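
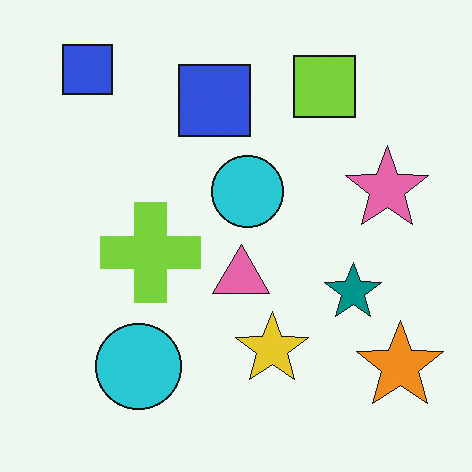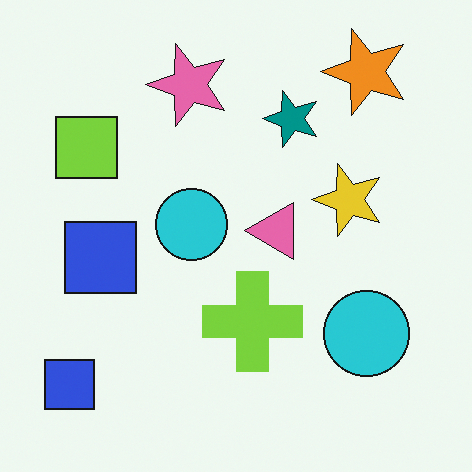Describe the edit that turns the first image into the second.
Rotated 90° counter-clockwise.

The orange star sits in the bottom-right of the first image and the top-right of the second — consistent with a whole-image 90° counter-clockwise rotation.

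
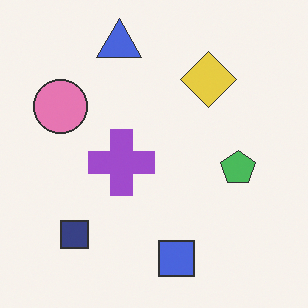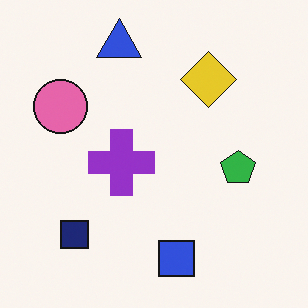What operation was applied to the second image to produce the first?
Given slightly reduced contrast.

Tones are pushed toward mid-grey across the whole image — a global contrast change.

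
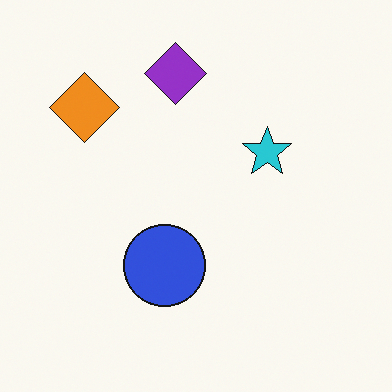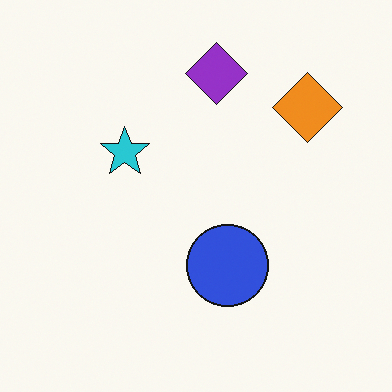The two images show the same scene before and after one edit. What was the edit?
The image was flipped horizontally (left ↔ right).

The orange diamond is in the top-left of the first image and the top-right of the second — shapes on opposite sides of the vertical midline have swapped in a mirror flip.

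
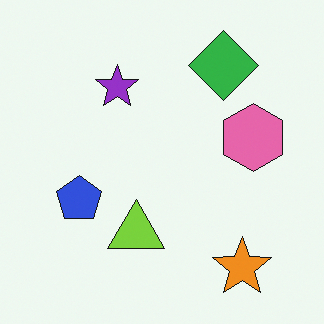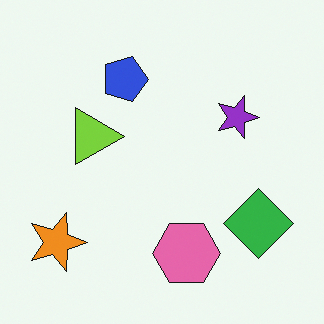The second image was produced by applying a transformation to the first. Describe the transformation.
The second image is the first rotated 90° clockwise.

The orange star sits in the bottom-right of the first image and the bottom-left of the second — consistent with a whole-image 90° clockwise rotation.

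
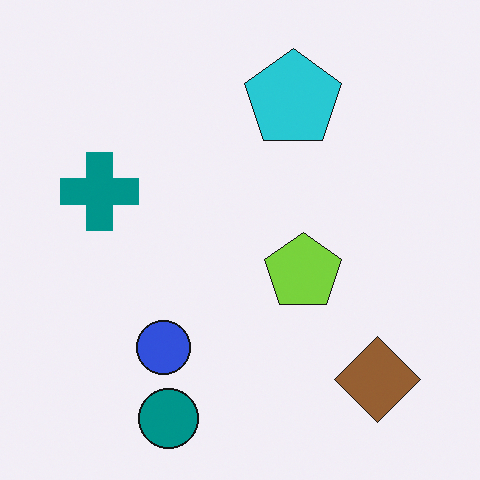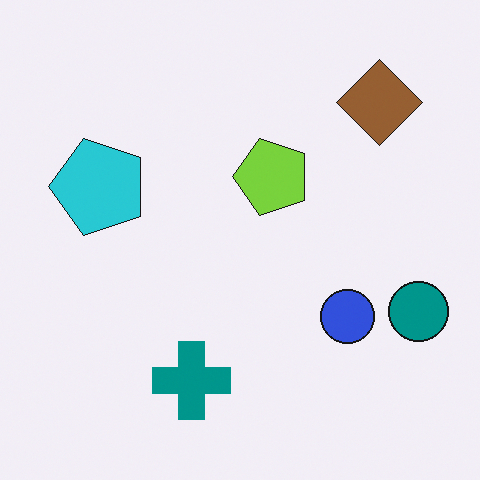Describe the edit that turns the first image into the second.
The second image is the first rotated 90° counter-clockwise.

The brown diamond sits in the bottom-right of the first image and the top-right of the second — consistent with a whole-image 90° counter-clockwise rotation.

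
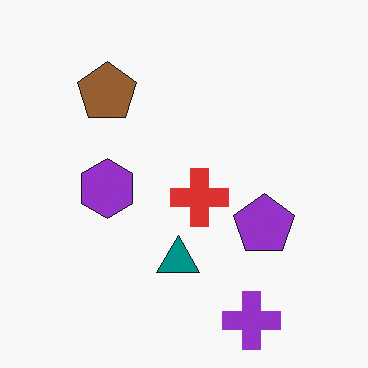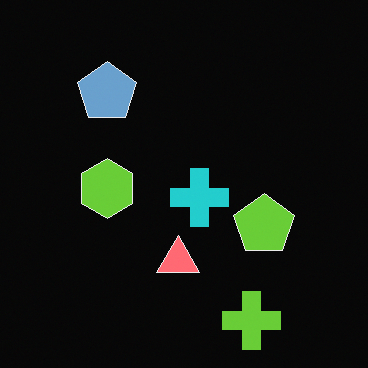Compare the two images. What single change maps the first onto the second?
The transformation is: color-inverted (negative).

The light background has become dark and every shape's color is its complement — a photographic negative.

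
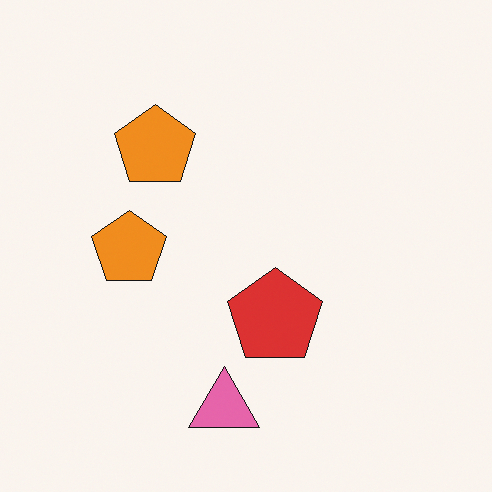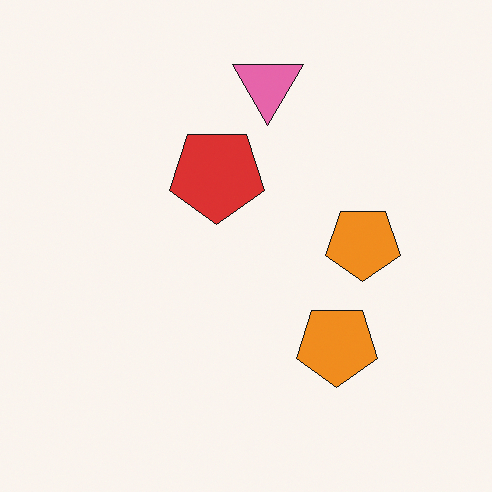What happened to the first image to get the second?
Rotated 180°.

The pink triangle sits in the bottom of the first image and the top of the second — consistent with a whole-image 180° rotation.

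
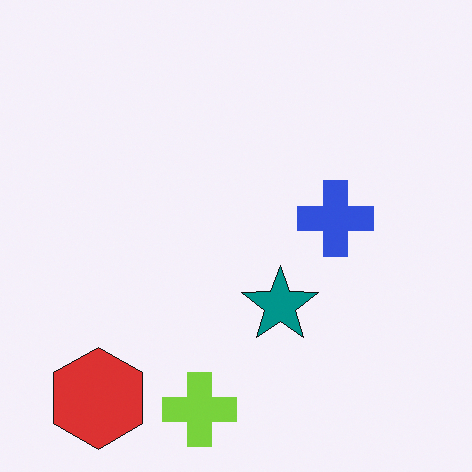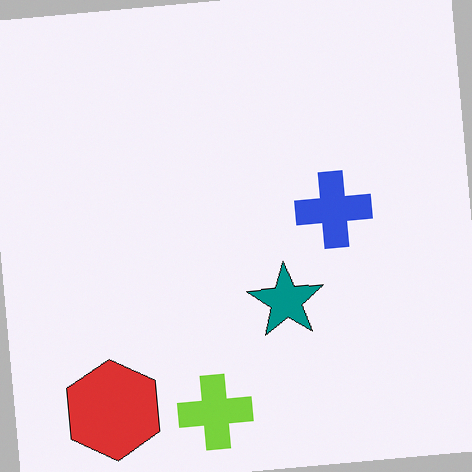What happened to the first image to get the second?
The transformation is: rotated counter-clockwise by a slight angle.

Every shape is tilted by the same angle and the image corners show triangular fill wedges — a whole-image rotation by a non-right angle.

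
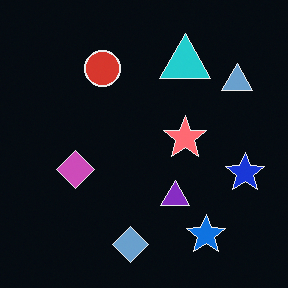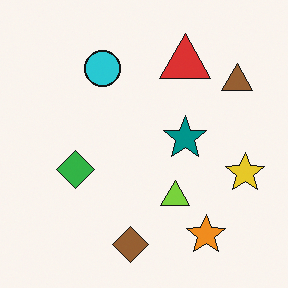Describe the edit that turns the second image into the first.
The first image is the second color-inverted (negative).

The light background has become dark and every shape's color is its complement — a photographic negative.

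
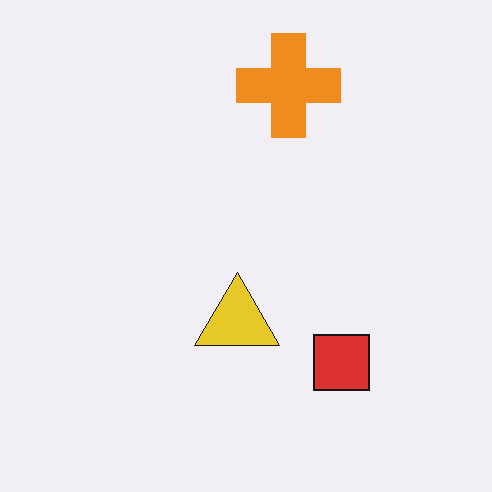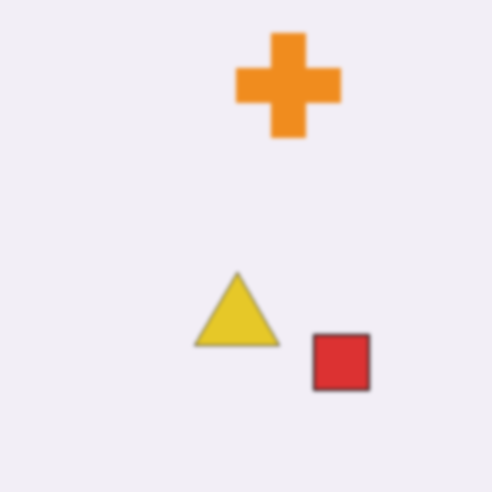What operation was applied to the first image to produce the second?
The second image is the first lightly blurred.

Shape edges and outlines are uniformly softened across the whole image.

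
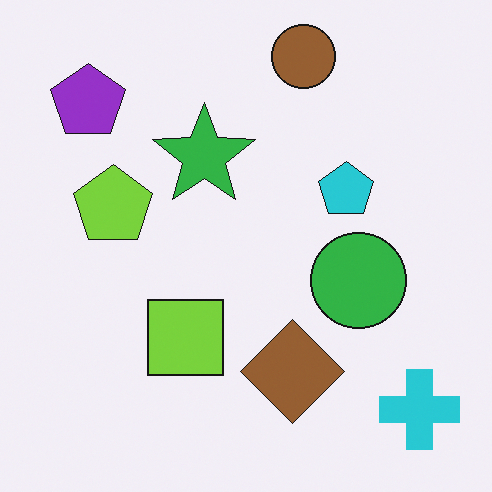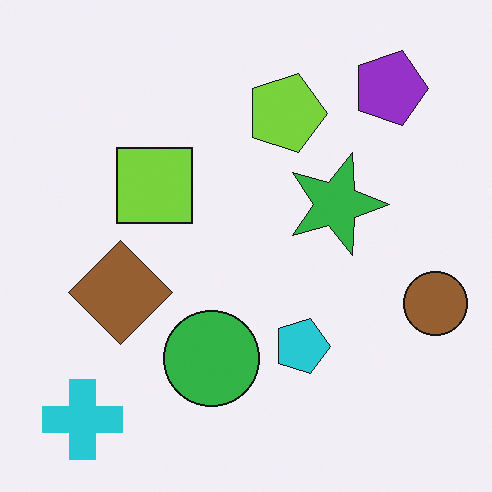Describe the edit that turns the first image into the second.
It was rotated 90° clockwise.

The cyan cross sits in the bottom-right of the first image and the bottom-left of the second — consistent with a whole-image 90° clockwise rotation.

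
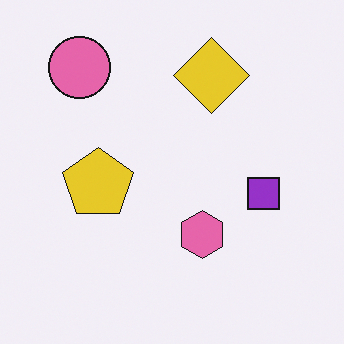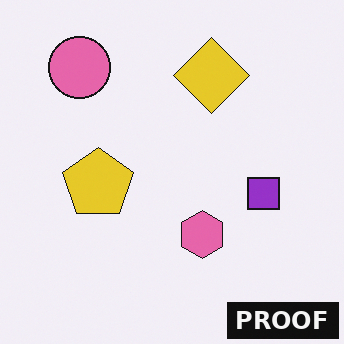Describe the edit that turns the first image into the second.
The transformation is: watermarked with the text "PROOF" in the lower-right corner.

A dark label reading "PROOF" appears in the lower-right corner.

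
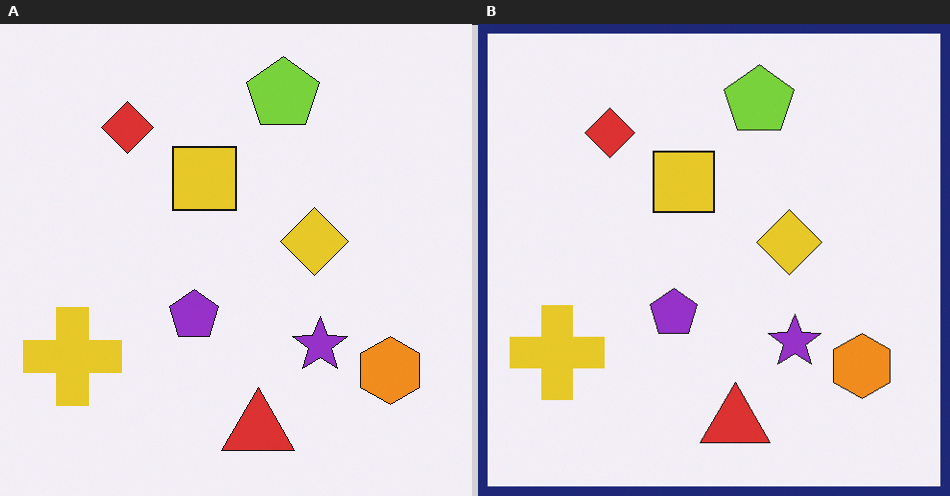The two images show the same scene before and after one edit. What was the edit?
The image was framed with a navy border.

A solid navy frame runs around the edge of the right (B) image, with the content slightly shrunk inside it.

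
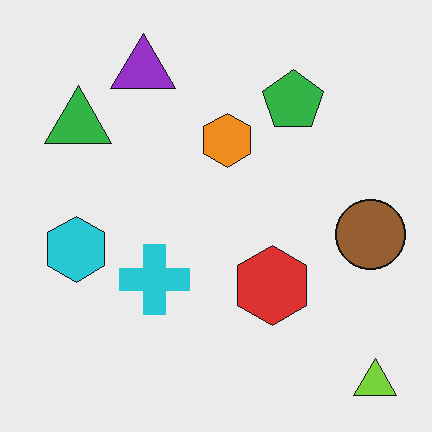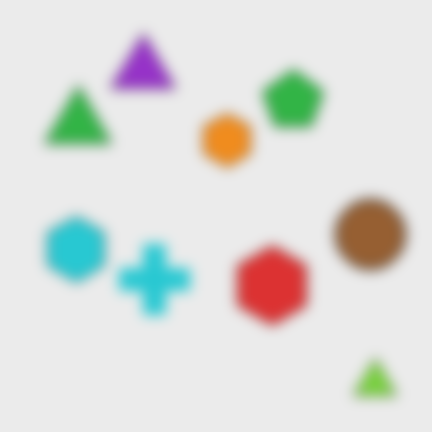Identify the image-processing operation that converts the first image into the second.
Heavily blurred.

Shape edges and outlines are uniformly softened across the whole image.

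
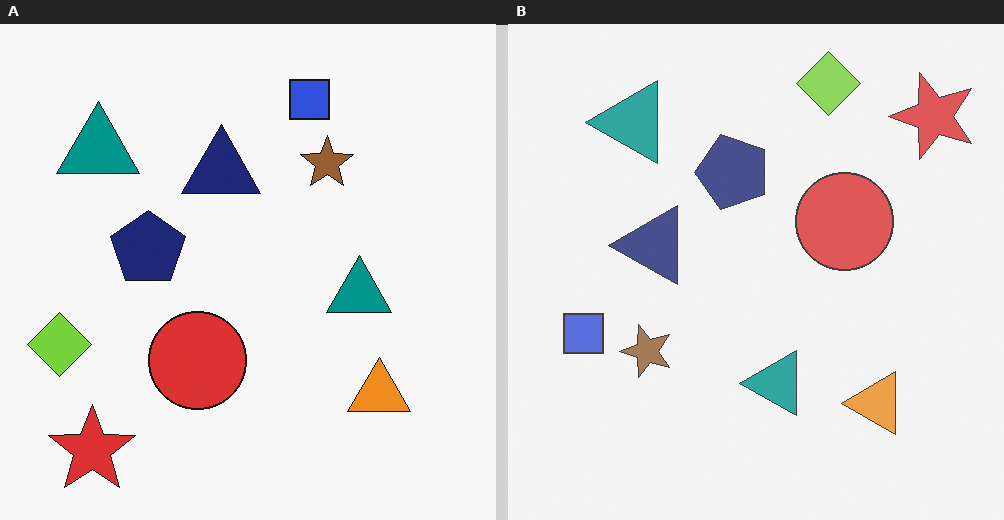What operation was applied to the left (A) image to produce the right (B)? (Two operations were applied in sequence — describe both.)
This is the original image transposed (reflected across the top-left ↔ bottom-right diagonal), then given slightly reduced contrast.

Shapes have swapped their row and column positions — what was in the top-right is now in the bottom-left — a diagonal reflection. Tones are pushed toward mid-grey across the whole image — a global contrast change.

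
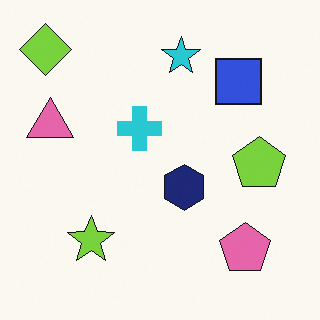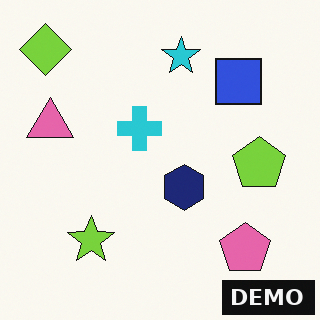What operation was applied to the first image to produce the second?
The transformation is: watermarked with the text "DEMO" in the lower-right corner.

A dark label reading "DEMO" appears in the lower-right corner.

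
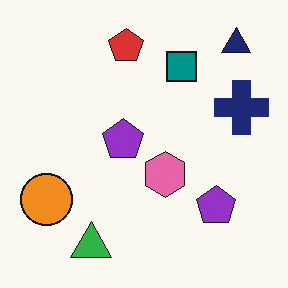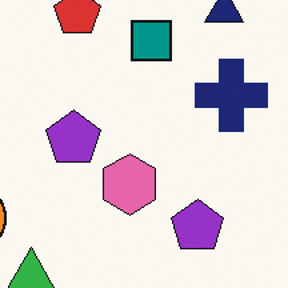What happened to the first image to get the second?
This is the original image cropped to a modestly smaller region and rescaled.

The visible shapes are larger and the field of view is narrower; shapes near the original edges may be partly or wholly outside the frame — a crop-and-rescale.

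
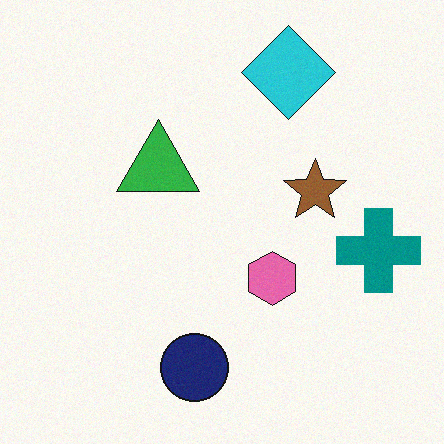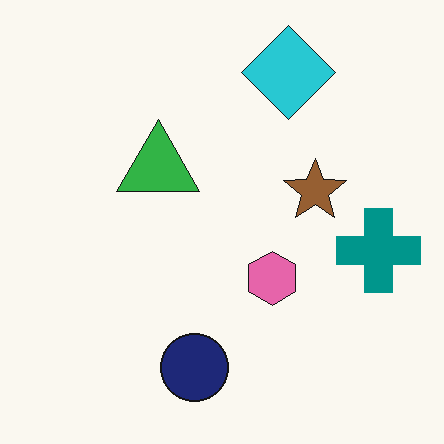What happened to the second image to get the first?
It was degraded with subtle gaussian noise.

Random speckle covers the whole image, including the flat background.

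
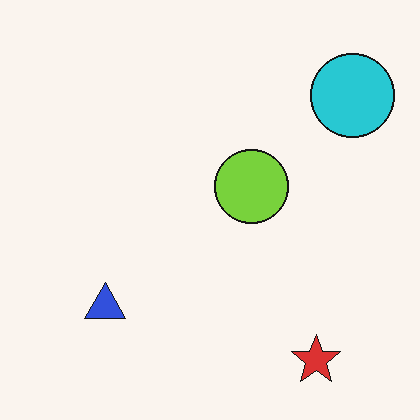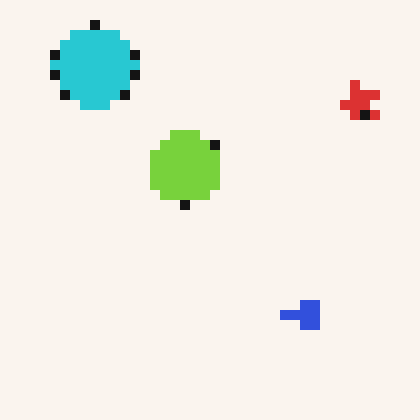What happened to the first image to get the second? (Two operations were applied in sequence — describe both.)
Rotated 90° counter-clockwise, then coarsely pixelated.

The red star sits in the bottom-right of the first image and the top-right of the second — consistent with a whole-image 90° counter-clockwise rotation. Shapes are reduced to large square blocks; fine edges and outlines are lost — a downscale-then-upscale (mosaic) effect.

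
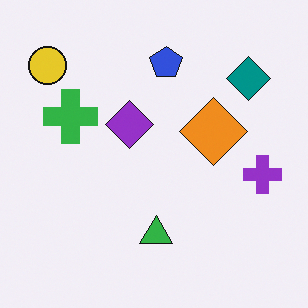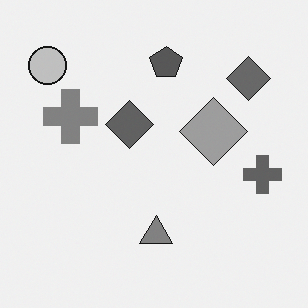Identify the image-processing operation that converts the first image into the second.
The second image is the first converted to grayscale.

All color is removed — every shape is now a shade of grey.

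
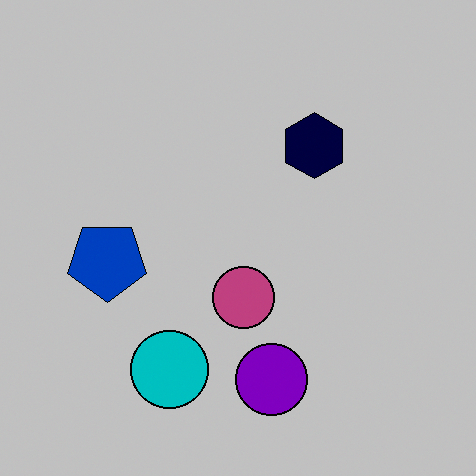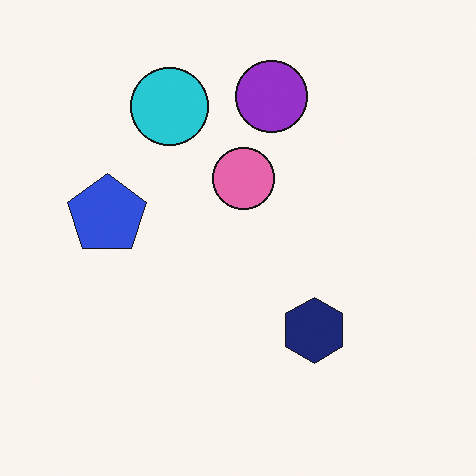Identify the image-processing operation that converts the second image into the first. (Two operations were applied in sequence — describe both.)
The transformation is: aggressively posterized, then flipped vertically (top ↔ bottom).

Each flat color has snapped to a coarser quantized level — most visibly, the near-white background has dropped to a flat grey. The purple circle is in the top of the second image and the bottom of the first — shapes on opposite sides of the horizontal midline have swapped in a mirror flip.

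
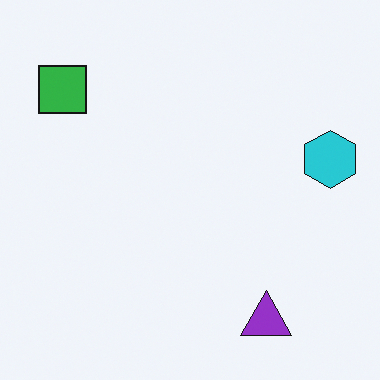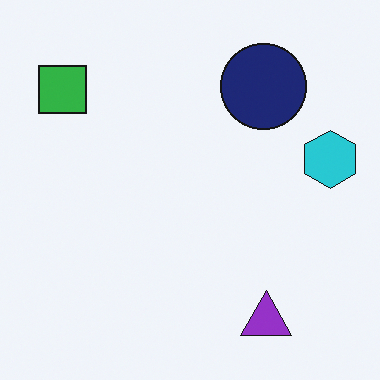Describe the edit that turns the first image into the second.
The image was overlaid with an additional navy circle.

A navy circle appears in the second image that is absent from the first.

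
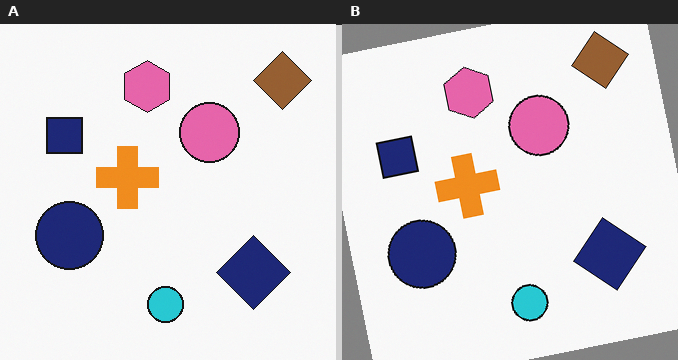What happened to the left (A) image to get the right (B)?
The image was rotated counter-clockwise by a small amount.

Every shape is tilted by the same angle and the image corners show triangular fill wedges — a whole-image rotation by a non-right angle.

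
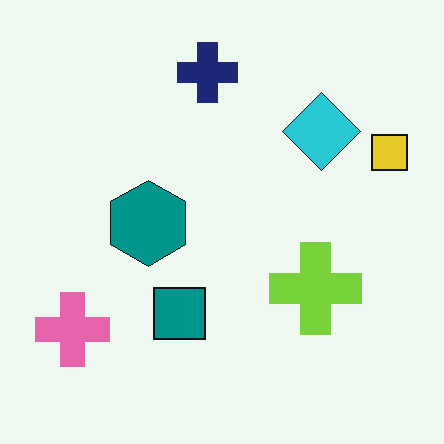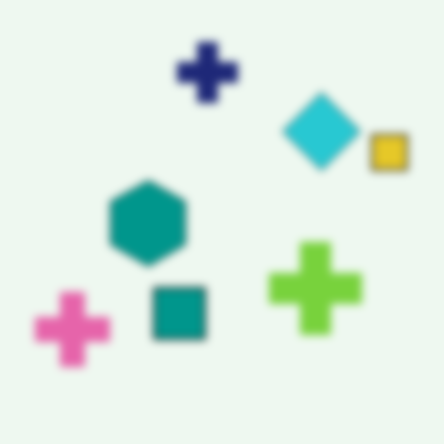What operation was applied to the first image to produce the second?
The second image is the first moderately blurred.

Shape edges and outlines are uniformly softened across the whole image.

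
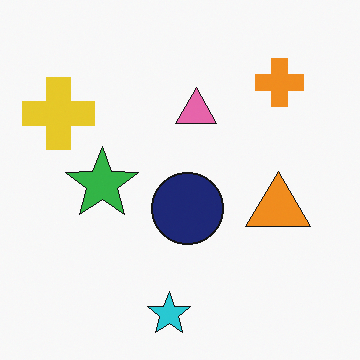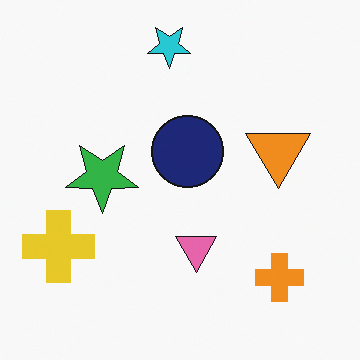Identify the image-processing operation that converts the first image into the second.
It was flipped vertically (top ↔ bottom).

The cyan star is in the bottom of the first image and the top of the second — shapes on opposite sides of the horizontal midline have swapped in a mirror flip.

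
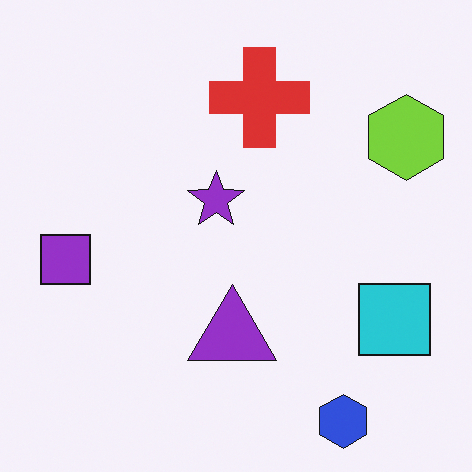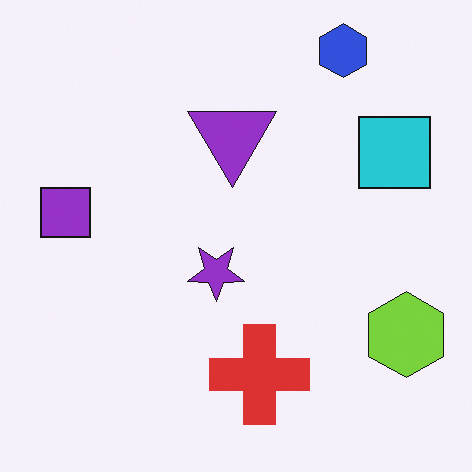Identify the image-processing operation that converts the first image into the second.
The image was flipped vertically (top ↔ bottom).

The blue hexagon is in the bottom-right of the first image and the top-right of the second — shapes on opposite sides of the horizontal midline have swapped in a mirror flip.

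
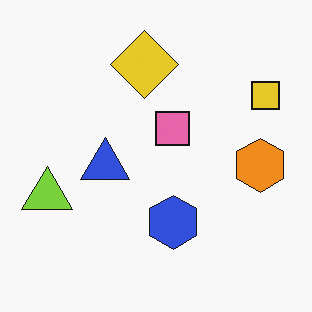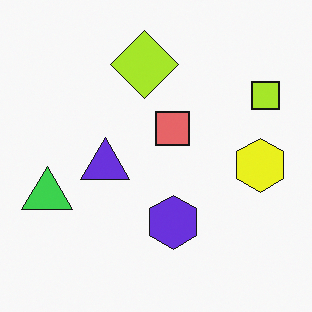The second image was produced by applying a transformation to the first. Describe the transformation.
This is the original image hue-shifted by a small amount.

Every shape's color has rotated by the same amount around the hue wheel — a uniform hue shift.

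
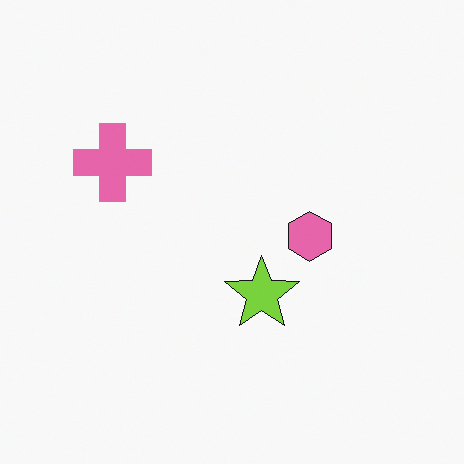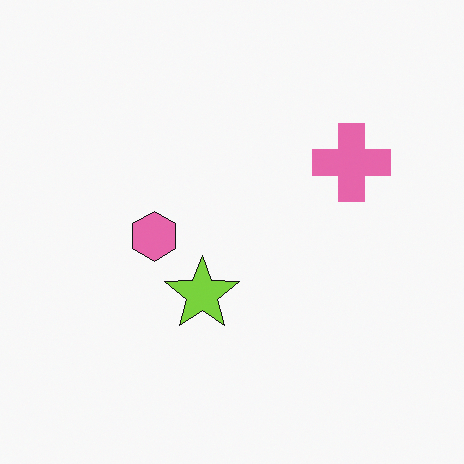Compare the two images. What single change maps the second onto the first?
The first image is the second flipped horizontally (left ↔ right).

The pink cross is in the right of the second image and the left of the first — shapes on opposite sides of the vertical midline have swapped in a mirror flip.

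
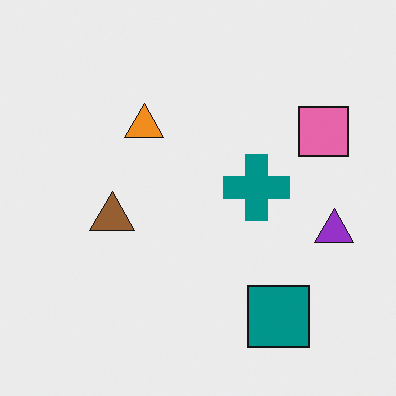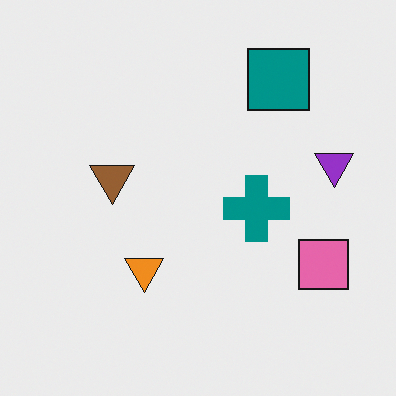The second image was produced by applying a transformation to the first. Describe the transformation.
The second image is the first flipped vertically (top ↔ bottom).

The teal square is in the bottom-right of the first image and the top-right of the second — shapes on opposite sides of the horizontal midline have swapped in a mirror flip.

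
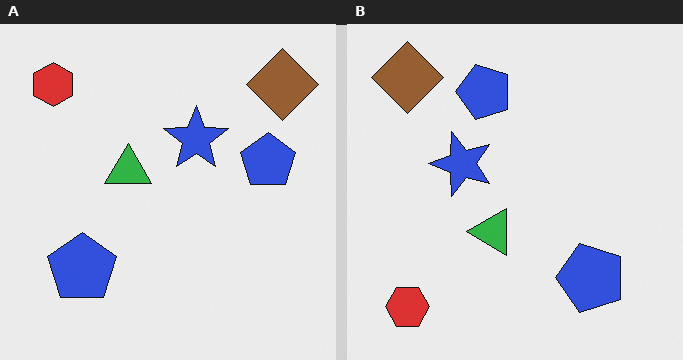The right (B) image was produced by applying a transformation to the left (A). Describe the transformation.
The right (B) image is the left (A) rotated 90° counter-clockwise.

The red hexagon sits in the top-left of the left (A) image and the bottom-left of the right (B) — consistent with a whole-image 90° counter-clockwise rotation.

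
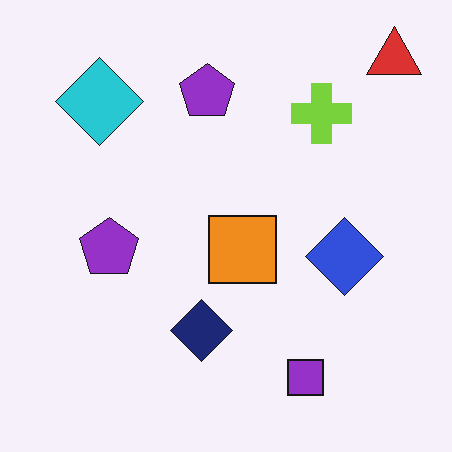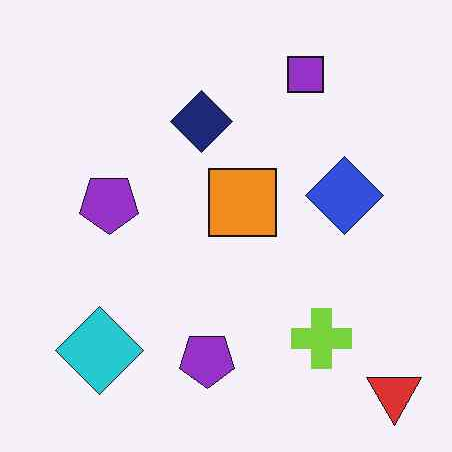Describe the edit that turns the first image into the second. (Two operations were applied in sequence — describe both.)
The image was JPEG-compressed with visible artifacts, then flipped vertically (top ↔ bottom).

Blocky 8×8 compression artifacts appear around shape edges and the flat background shows ringing — characteristic JPEG degradation. The red triangle is in the top-right of the first image and the bottom-right of the second — shapes on opposite sides of the horizontal midline have swapped in a mirror flip.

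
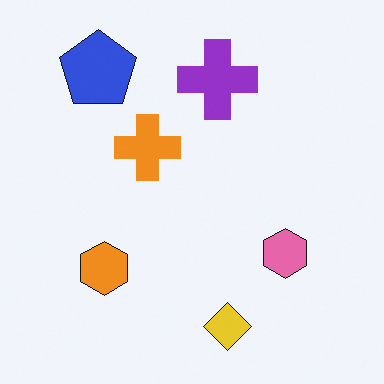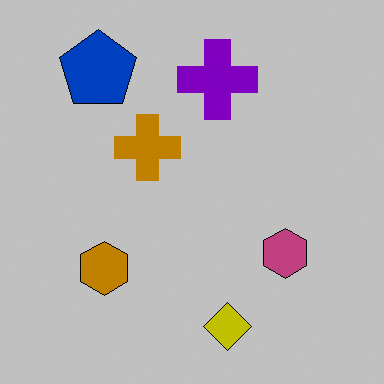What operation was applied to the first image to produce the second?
This is the original image aggressively posterized.

Each flat color has snapped to a coarser quantized level — most visibly, the near-white background has dropped to a flat grey.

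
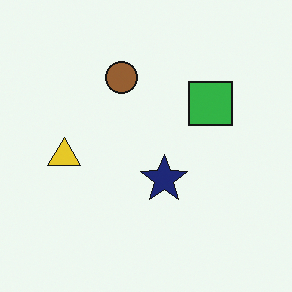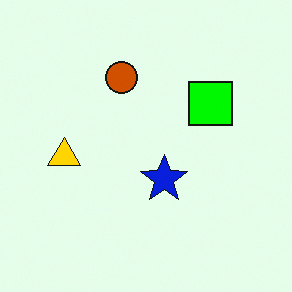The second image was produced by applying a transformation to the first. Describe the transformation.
This is the original image made much more vivid (saturation change).

All colors are more vivid — a global saturation change.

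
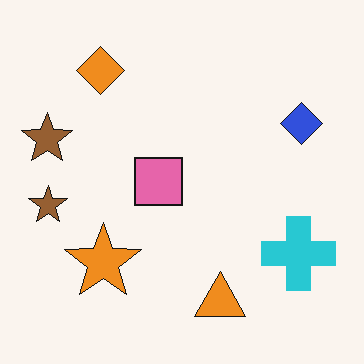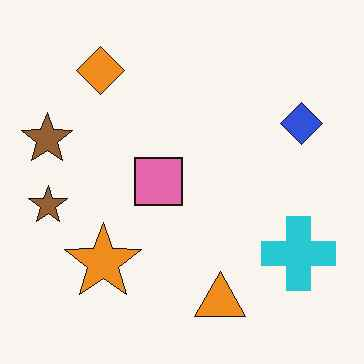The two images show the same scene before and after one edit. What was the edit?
The image was JPEG-compressed with visible artifacts.

Blocky 8×8 compression artifacts appear around shape edges and the flat background shows ringing — characteristic JPEG degradation.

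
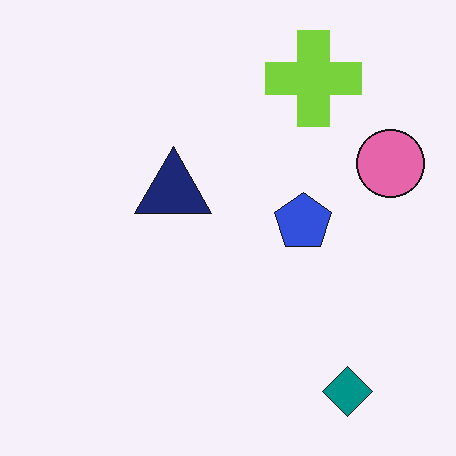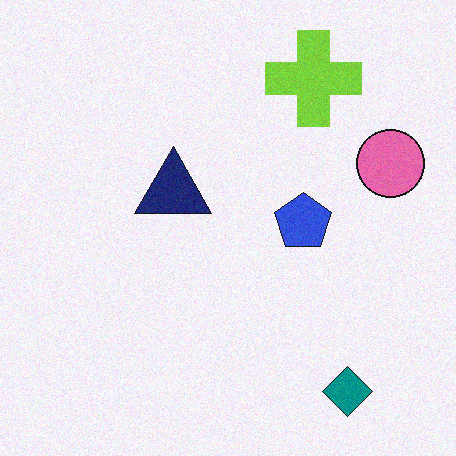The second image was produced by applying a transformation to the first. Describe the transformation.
The transformation is: degraded with a light layer of grain.

Random speckle covers the whole image, including the flat background.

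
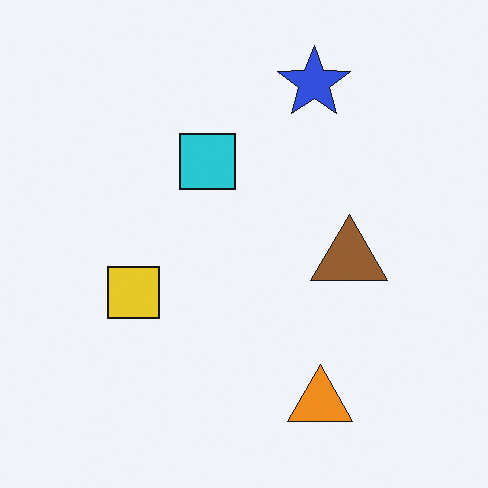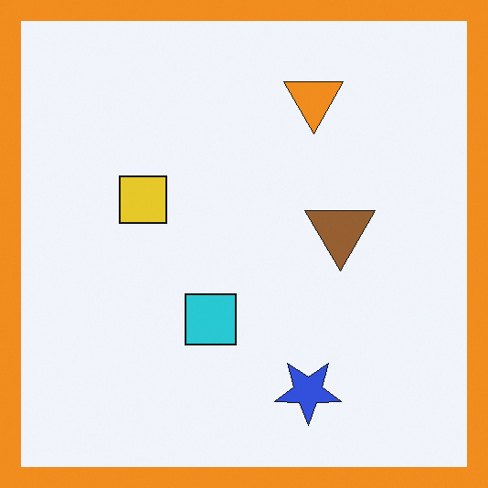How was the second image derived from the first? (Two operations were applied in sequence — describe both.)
Flipped vertically (top ↔ bottom), then framed with a orange border.

The blue star is in the top of the first image and the bottom of the second — shapes on opposite sides of the horizontal midline have swapped in a mirror flip. A solid orange frame runs around the edge of the second image, with the content slightly shrunk inside it.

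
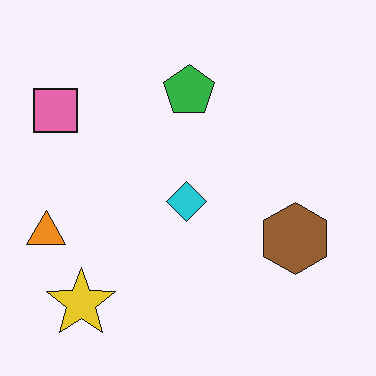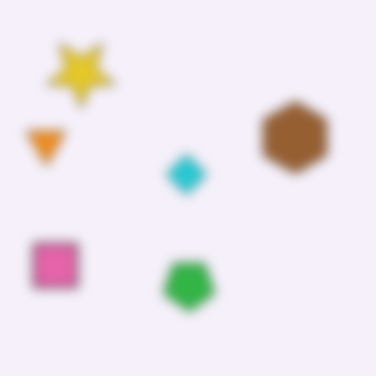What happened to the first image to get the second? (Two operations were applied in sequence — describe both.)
Flipped vertically (top ↔ bottom), then heavily blurred.

The yellow star is in the bottom-left of the first image and the top-left of the second — shapes on opposite sides of the horizontal midline have swapped in a mirror flip. Shape edges and outlines are uniformly softened across the whole image.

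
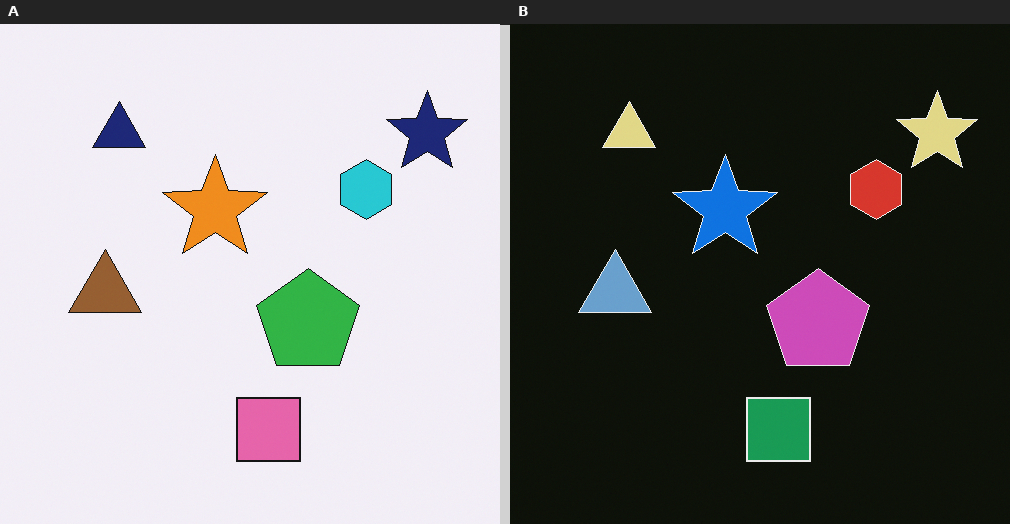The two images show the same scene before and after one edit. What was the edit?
The right (B) image is the left (A) color-inverted (negative).

The light background has become dark and every shape's color is its complement — a photographic negative.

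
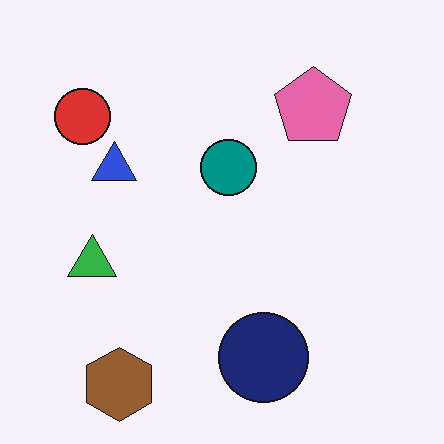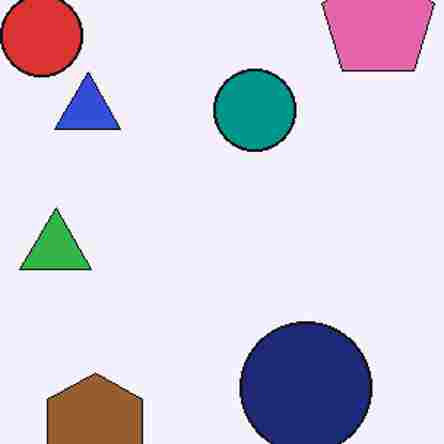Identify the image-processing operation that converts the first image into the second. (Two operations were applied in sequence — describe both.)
This is the original image cropped slightly and scaled back up, then degraded with heavy JPEG compression.

The visible shapes are larger and the field of view is narrower; shapes near the original edges may be partly or wholly outside the frame — a crop-and-rescale. Blocky 8×8 compression artifacts appear around shape edges and the flat background shows ringing — characteristic JPEG degradation.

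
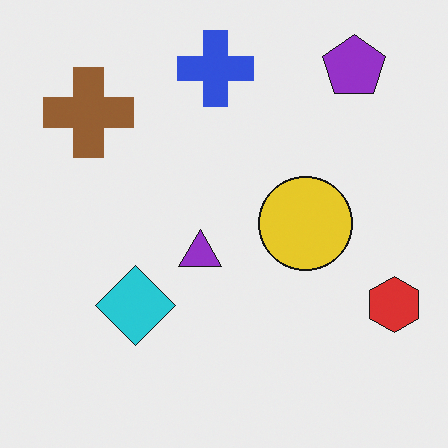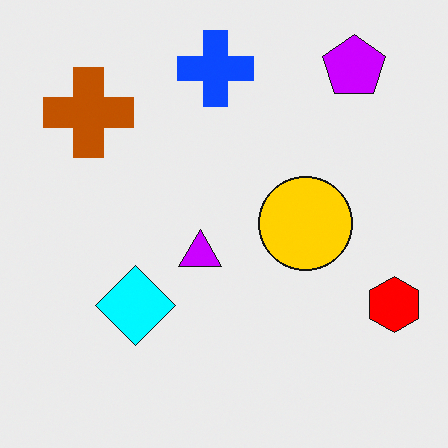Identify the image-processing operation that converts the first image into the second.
Made much more vivid (saturation change).

All colors are more vivid — a global saturation change.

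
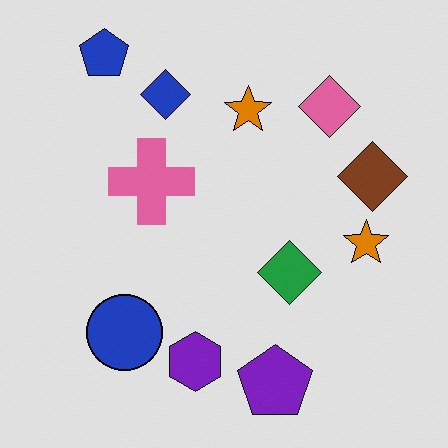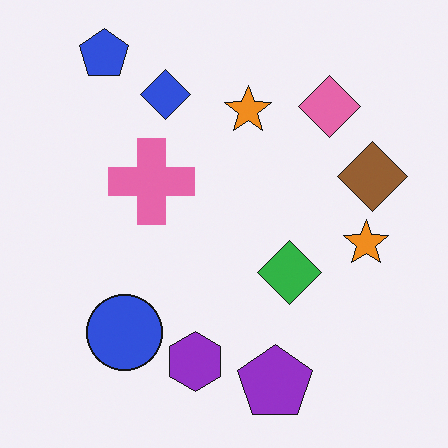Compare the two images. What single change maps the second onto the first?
The first image is the second posterized to a reduced palette.

Each flat color has snapped to a coarser quantized level — most visibly, the near-white background has dropped to a flat grey.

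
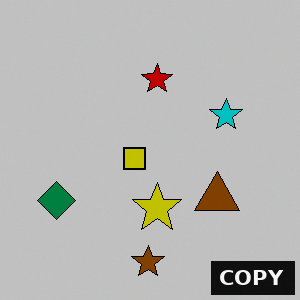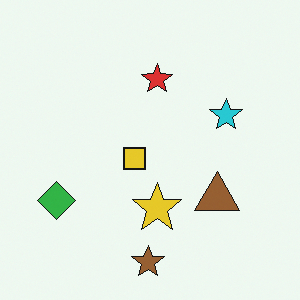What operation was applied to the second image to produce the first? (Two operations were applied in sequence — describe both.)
The image was heavily posterized to just a handful of flat colors, then watermarked with the text "COPY" in the lower-right corner.

Each flat color has snapped to a coarser quantized level — most visibly, the near-white background has dropped to a flat grey. A dark label reading "COPY" appears in the lower-right corner.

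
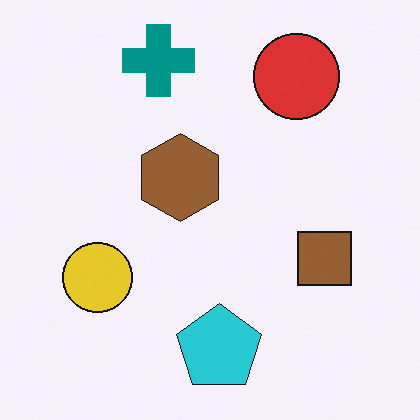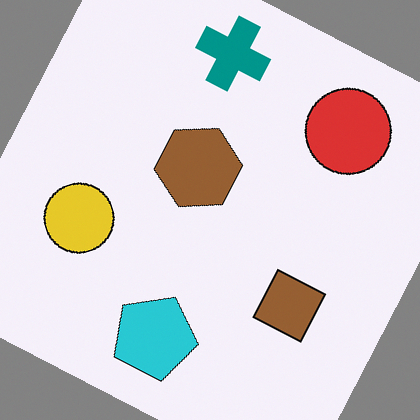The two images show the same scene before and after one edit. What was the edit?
Rotated clockwise by a moderate amount.

Every shape is tilted by the same angle and the image corners show triangular fill wedges — a whole-image rotation by a non-right angle.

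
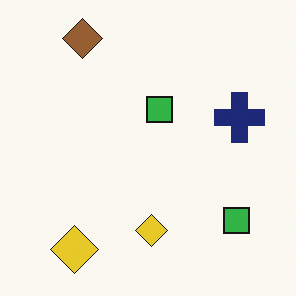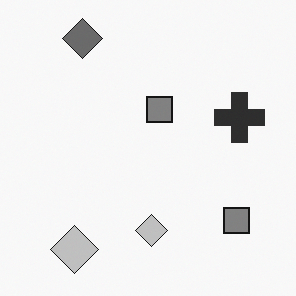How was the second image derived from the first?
This is the original image converted to grayscale.

All color is removed — every shape is now a shade of grey.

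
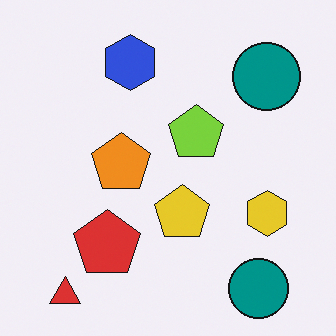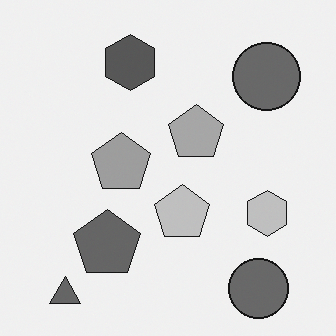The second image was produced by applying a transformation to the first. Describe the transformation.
The second image is the first converted to grayscale.

All color is removed — every shape is now a shade of grey.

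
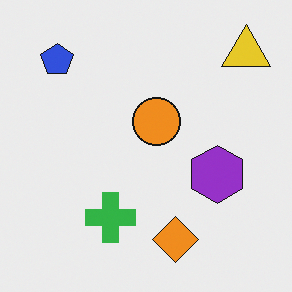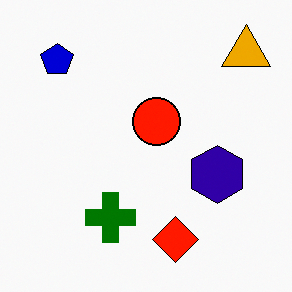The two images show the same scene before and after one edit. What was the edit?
Given much higher contrast.

Tones are pushed away from mid-grey across the whole image — a global contrast change.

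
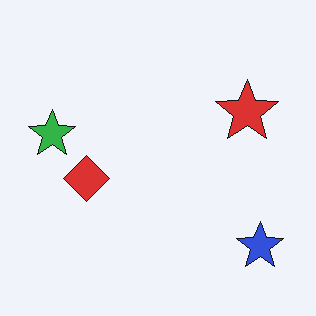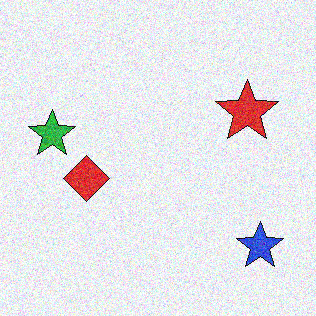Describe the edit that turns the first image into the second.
The transformation is: degraded with moderate additive noise.

Random speckle covers the whole image, including the flat background.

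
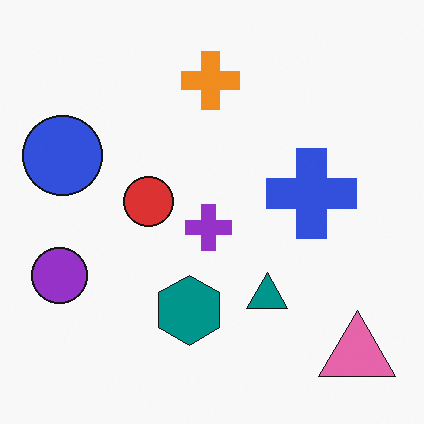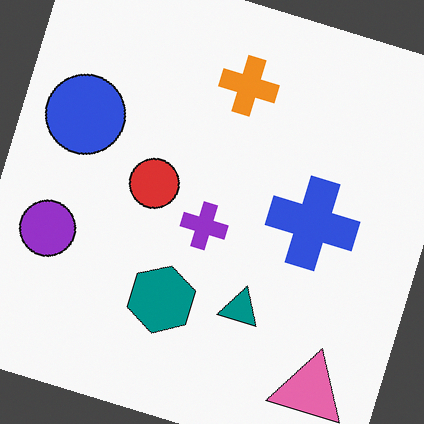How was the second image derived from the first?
This is the original image rotated clockwise by a moderate amount.

Every shape is tilted by the same angle and the image corners show triangular fill wedges — a whole-image rotation by a non-right angle.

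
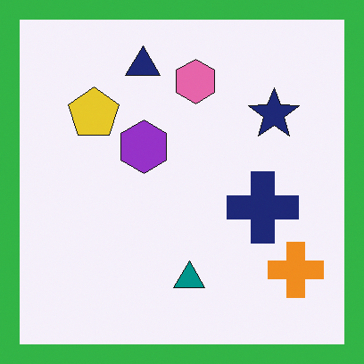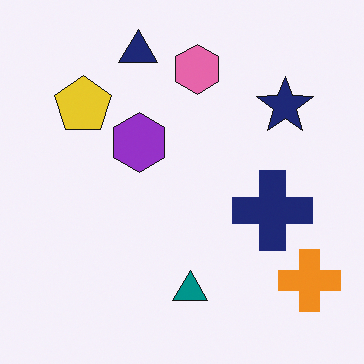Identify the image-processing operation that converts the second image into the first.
Framed with a green border.

A solid green frame runs around the edge of the first image, with the content slightly shrunk inside it.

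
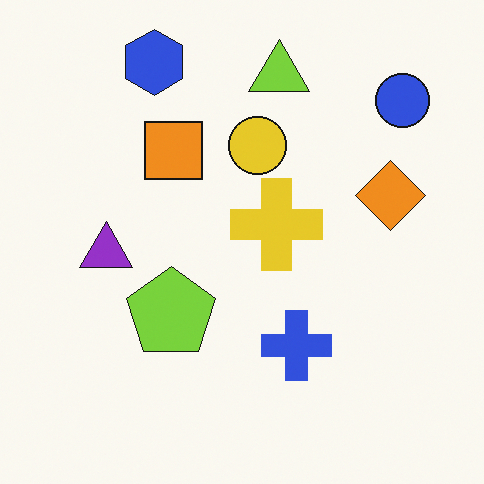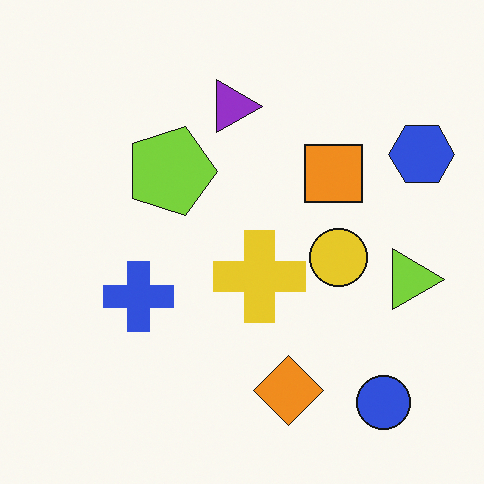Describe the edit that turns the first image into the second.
The transformation is: rotated 90° clockwise.

The blue circle sits in the top-right of the first image and the bottom-right of the second — consistent with a whole-image 90° clockwise rotation.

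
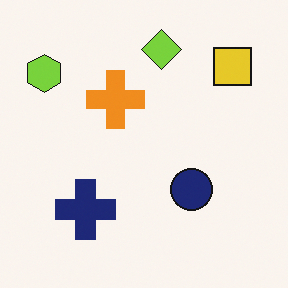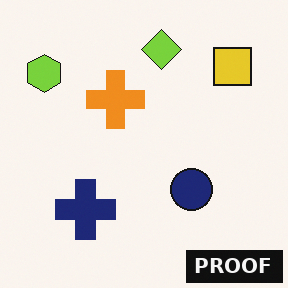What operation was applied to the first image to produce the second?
It was watermarked with the text "PROOF" in the lower-right corner.

A dark label reading "PROOF" appears in the lower-right corner.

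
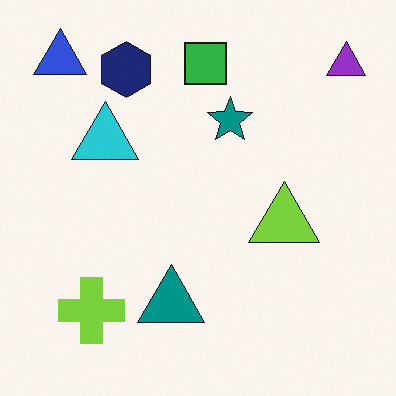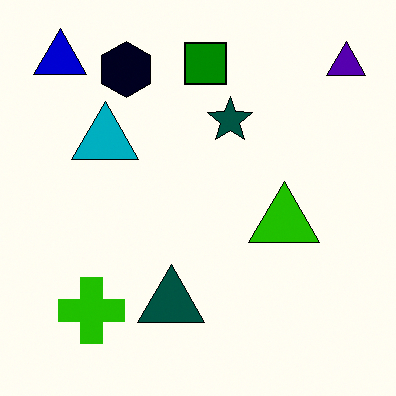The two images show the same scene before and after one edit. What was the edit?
The transformation is: given much higher contrast.

Tones are pushed away from mid-grey across the whole image — a global contrast change.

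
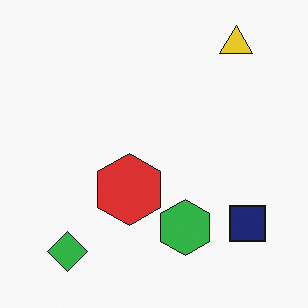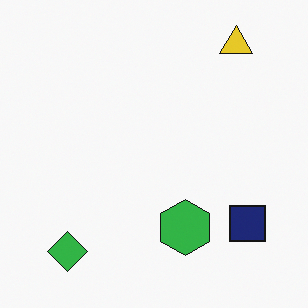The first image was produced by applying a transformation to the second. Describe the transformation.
Overlaid with an additional red hexagon.

A red hexagon appears in the first image that is absent from the second.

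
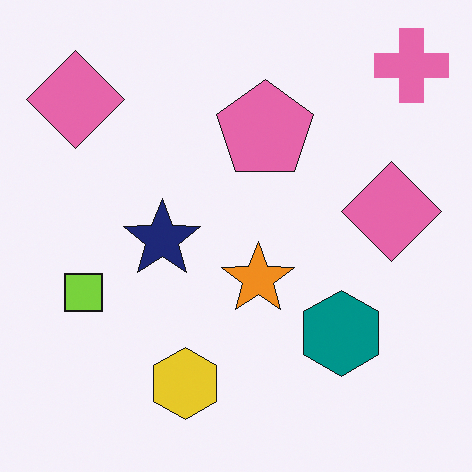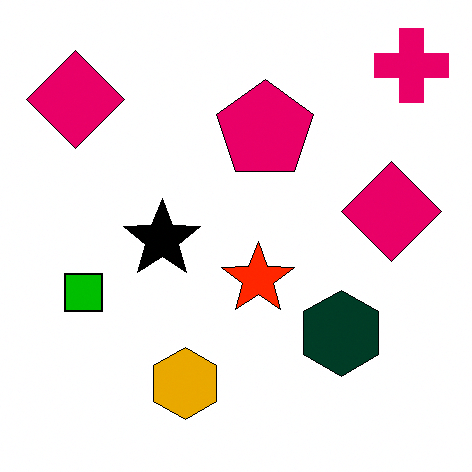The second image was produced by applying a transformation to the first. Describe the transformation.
The second image is the first given much higher contrast.

Tones are pushed away from mid-grey across the whole image — a global contrast change.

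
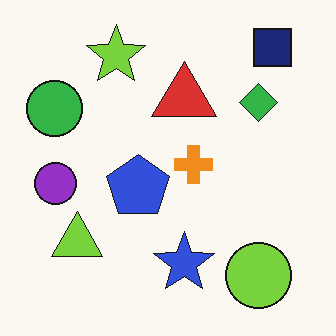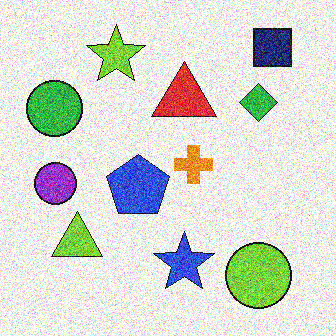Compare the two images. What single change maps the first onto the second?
The transformation is: degraded with a thick layer of grain.

Random speckle covers the whole image, including the flat background.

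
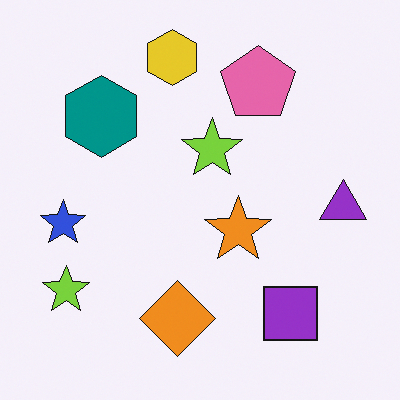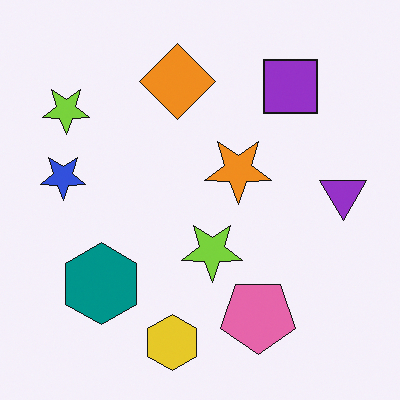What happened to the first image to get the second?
The image was flipped vertically (top ↔ bottom).

The yellow hexagon is in the top of the first image and the bottom of the second — shapes on opposite sides of the horizontal midline have swapped in a mirror flip.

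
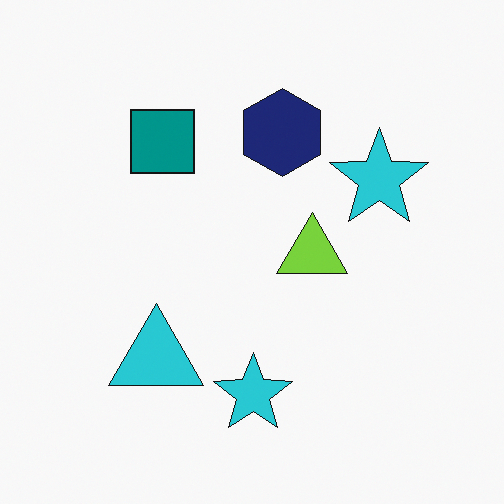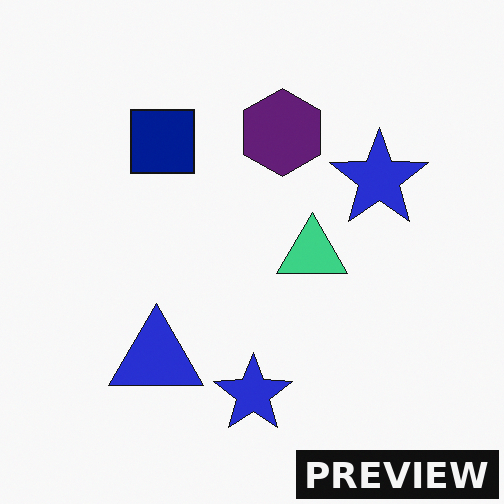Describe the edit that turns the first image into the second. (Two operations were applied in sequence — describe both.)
This is the original image hue-shifted by a small amount, then watermarked with the text "PREVIEW" in the lower-right corner.

Every shape's color has rotated by the same amount around the hue wheel — a uniform hue shift. A dark label reading "PREVIEW" appears in the lower-right corner.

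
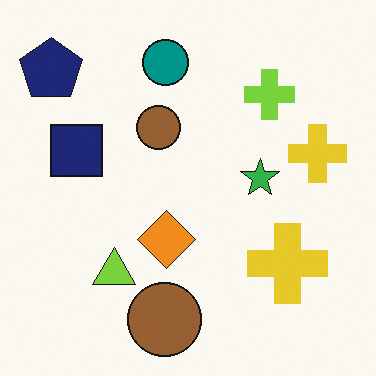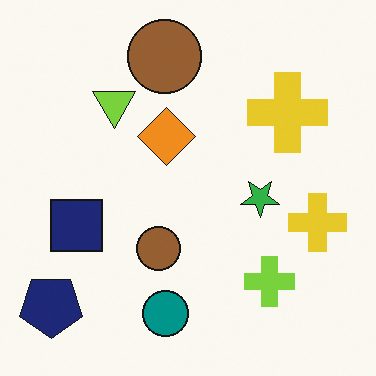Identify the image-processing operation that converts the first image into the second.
The transformation is: flipped vertically (top ↔ bottom).

The teal circle is in the top of the first image and the bottom of the second — shapes on opposite sides of the horizontal midline have swapped in a mirror flip.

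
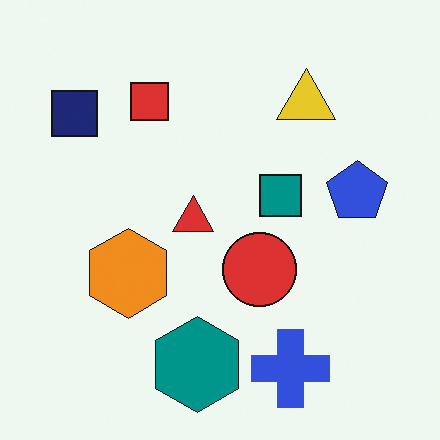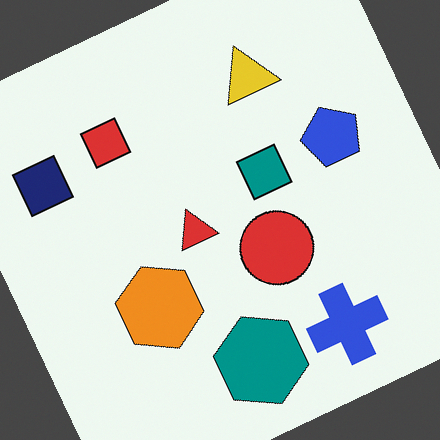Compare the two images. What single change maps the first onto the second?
The second image is the first rotated counter-clockwise by a moderate amount.

Every shape is tilted by the same angle and the image corners show triangular fill wedges — a whole-image rotation by a non-right angle.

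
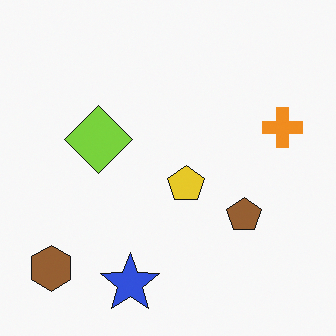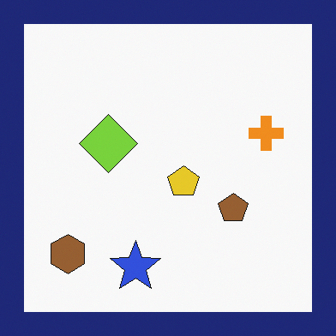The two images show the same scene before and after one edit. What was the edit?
The second image is the first framed with a navy border.

A solid navy frame runs around the edge of the second image, with the content slightly shrunk inside it.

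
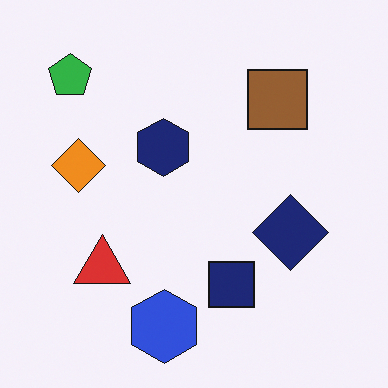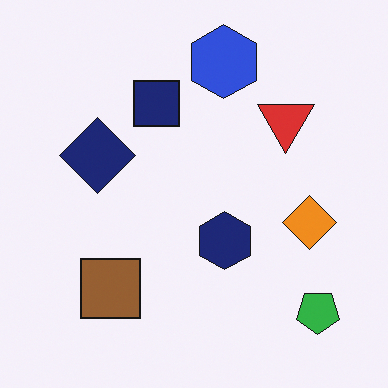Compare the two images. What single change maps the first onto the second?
This is the original image rotated 180°.

The green pentagon sits in the top-left of the first image and the bottom-right of the second — consistent with a whole-image 180° rotation.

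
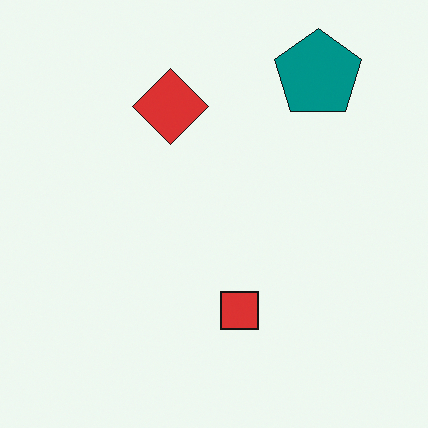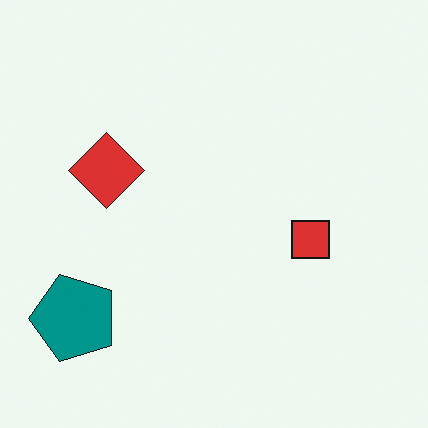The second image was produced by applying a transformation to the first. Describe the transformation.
The transformation is: transposed (reflected across the top-left ↔ bottom-right diagonal).

Shapes have swapped their row and column positions — what was in the top-right is now in the bottom-left — a diagonal reflection.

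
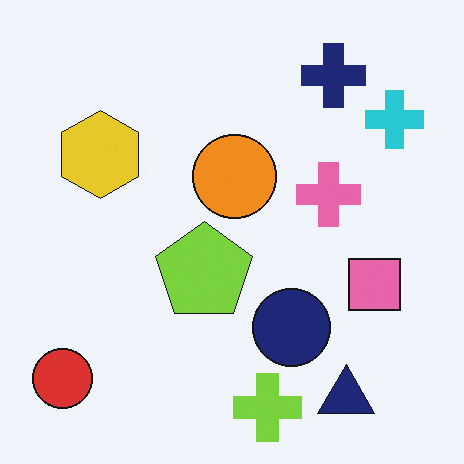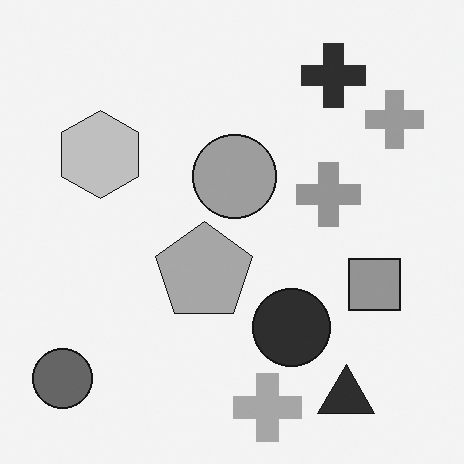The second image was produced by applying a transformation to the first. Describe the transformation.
It was converted to grayscale.

All color is removed — every shape is now a shade of grey.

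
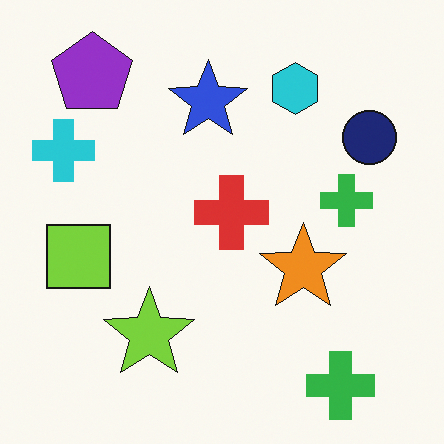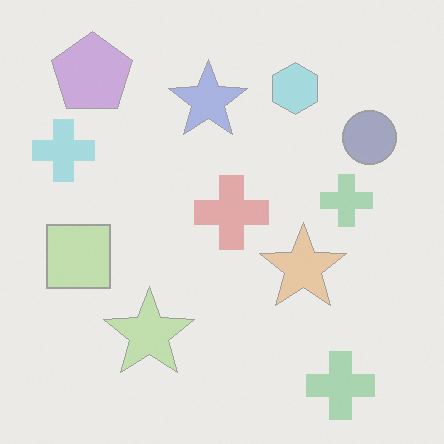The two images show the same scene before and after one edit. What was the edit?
It was washed out (contrast reduced).

Tones are pushed toward mid-grey across the whole image — a global contrast change.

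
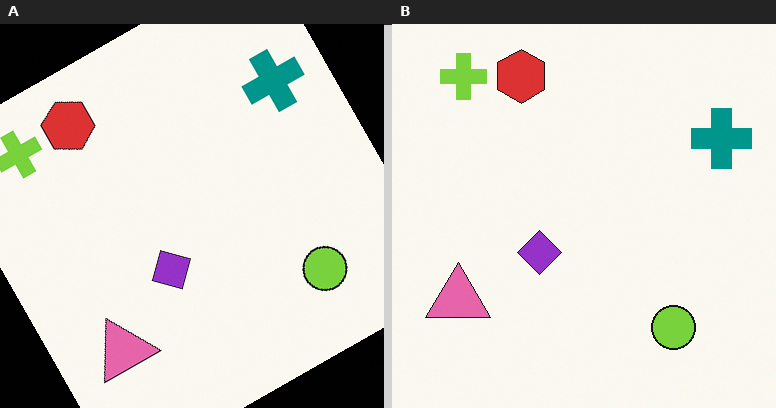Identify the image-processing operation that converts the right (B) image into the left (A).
The left (A) image is the right (B) rotated counter-clockwise by a moderate amount.

Every shape is tilted by the same angle and the image corners show triangular fill wedges — a whole-image rotation by a non-right angle.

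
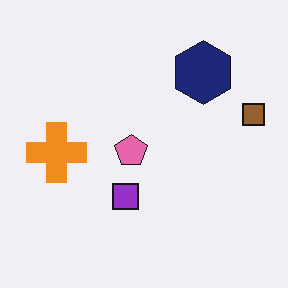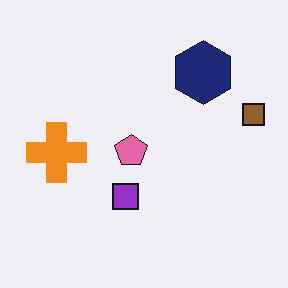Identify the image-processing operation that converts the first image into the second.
It was JPEG-compressed with visible artifacts.

Blocky 8×8 compression artifacts appear around shape edges and the flat background shows ringing — characteristic JPEG degradation.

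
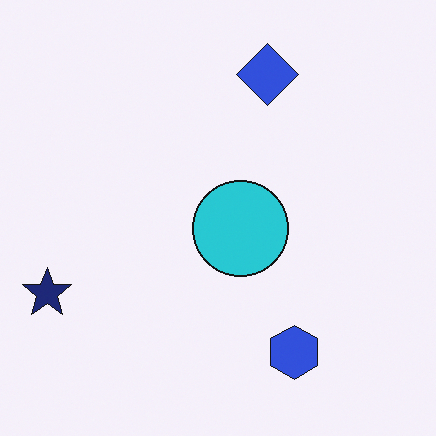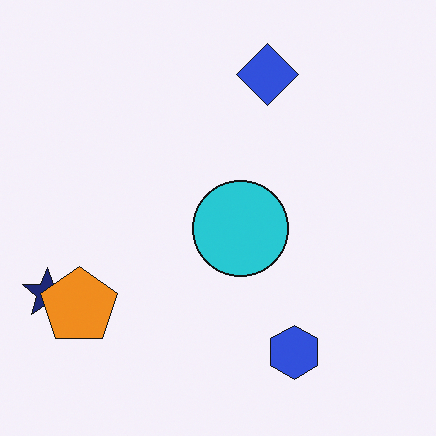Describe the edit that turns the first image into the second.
Overlaid with an additional orange pentagon.

An orange pentagon appears in the second image that is absent from the first.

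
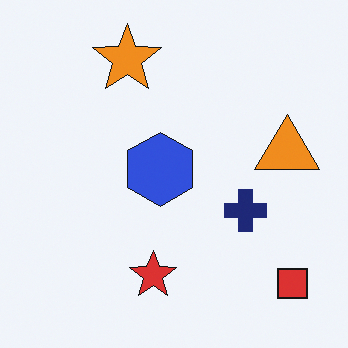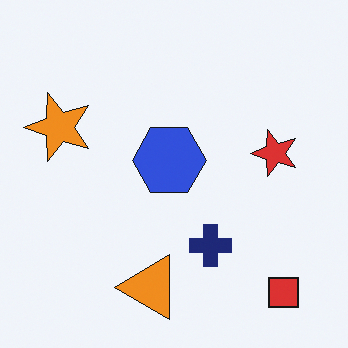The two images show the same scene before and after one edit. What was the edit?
Transposed (reflected across the top-left ↔ bottom-right diagonal).

Shapes have swapped their row and column positions — what was in the top-right is now in the bottom-left — a diagonal reflection.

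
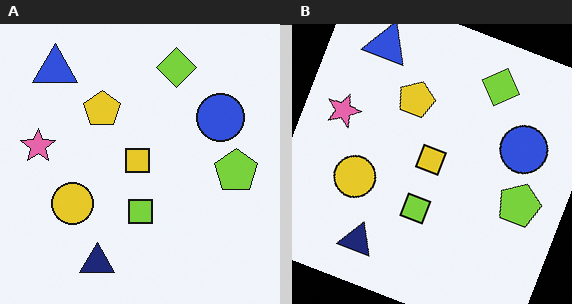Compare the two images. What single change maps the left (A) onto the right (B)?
The transformation is: rotated clockwise by a clearly visible amount.

Every shape is tilted by the same angle and the image corners show triangular fill wedges — a whole-image rotation by a non-right angle.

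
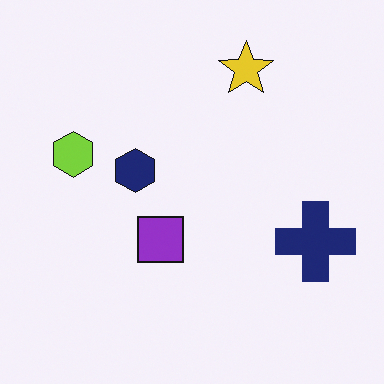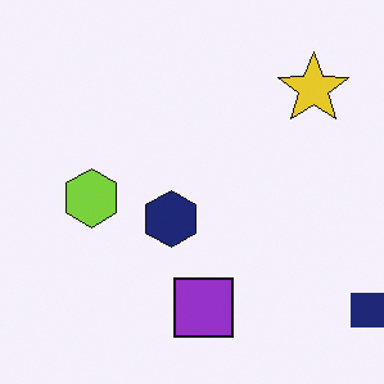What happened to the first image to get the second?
Cropped slightly and scaled back up.

The visible shapes are larger and the field of view is narrower; shapes near the original edges may be partly or wholly outside the frame — a crop-and-rescale.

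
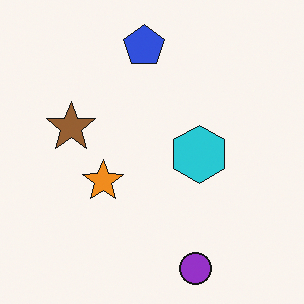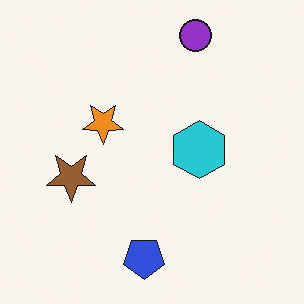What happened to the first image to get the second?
Flipped vertically (top ↔ bottom).

The purple circle is in the bottom of the first image and the top of the second — shapes on opposite sides of the horizontal midline have swapped in a mirror flip.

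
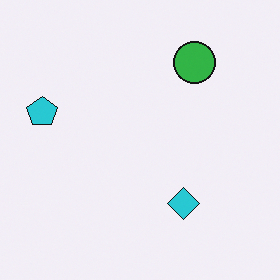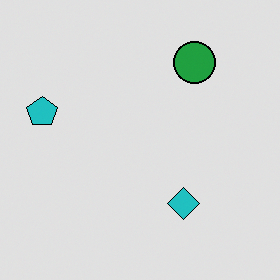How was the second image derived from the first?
Posterized to a reduced palette.

Each flat color has snapped to a coarser quantized level — most visibly, the near-white background has dropped to a flat grey.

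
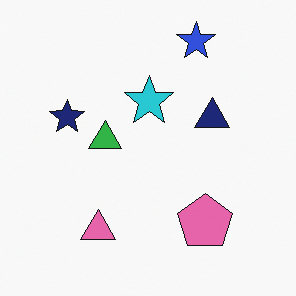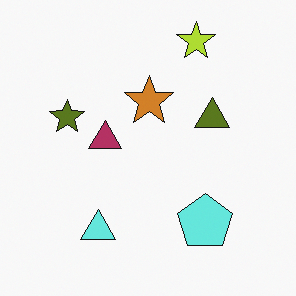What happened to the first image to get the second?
This is the original image hue-shifted through roughly half the color wheel.

Every shape's color has rotated by the same amount around the hue wheel — a uniform hue shift.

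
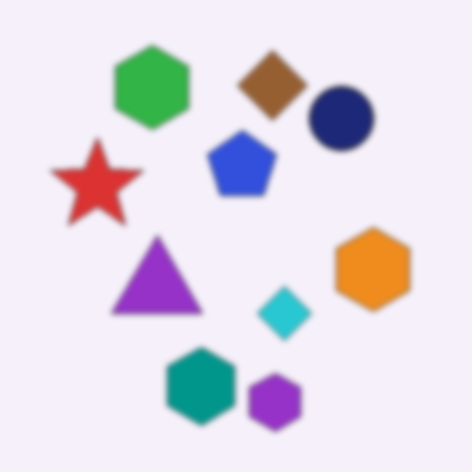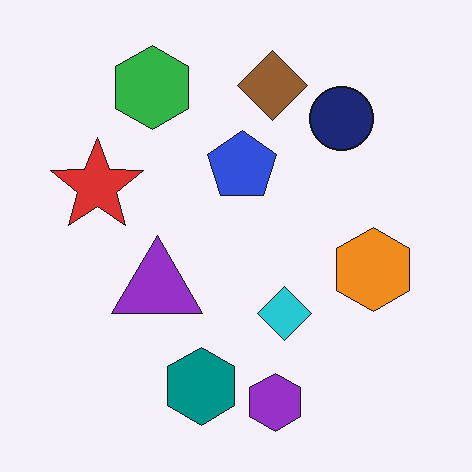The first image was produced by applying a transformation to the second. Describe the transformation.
The transformation is: moderately blurred.

Shape edges and outlines are uniformly softened across the whole image.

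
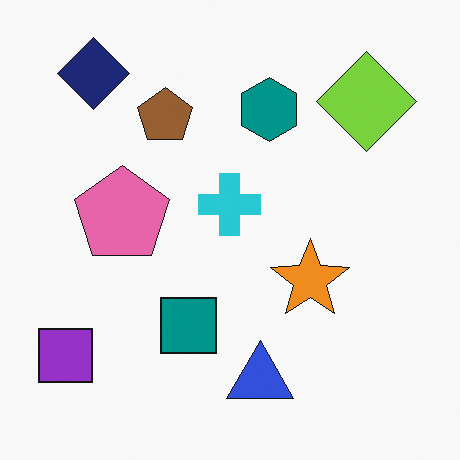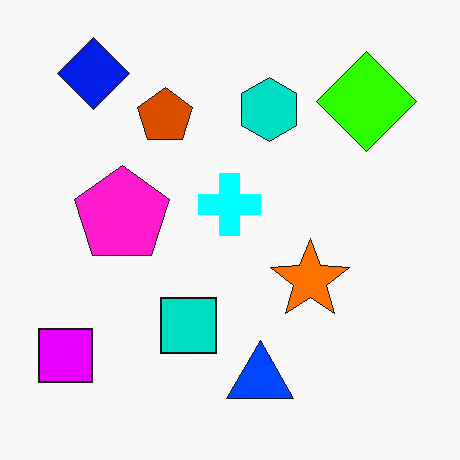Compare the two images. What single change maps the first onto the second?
It was heavily oversaturated.

All colors are more vivid — a global saturation change.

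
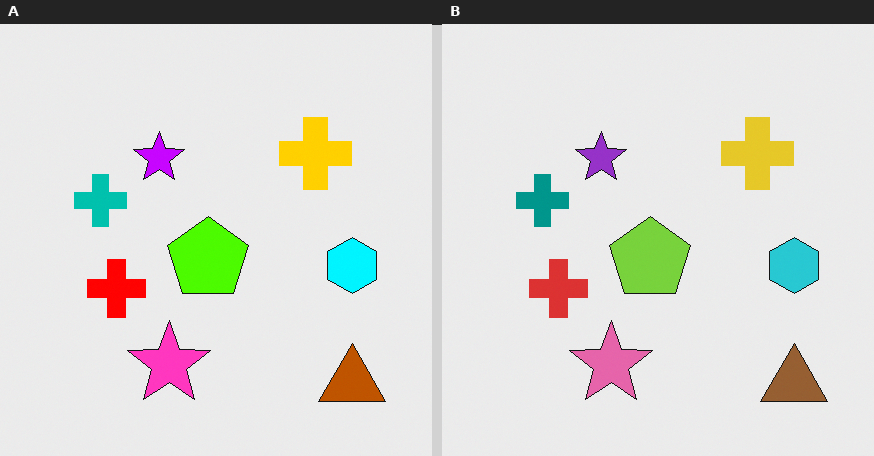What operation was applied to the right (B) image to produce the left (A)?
The transformation is: heavily oversaturated.

All colors are more vivid — a global saturation change.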